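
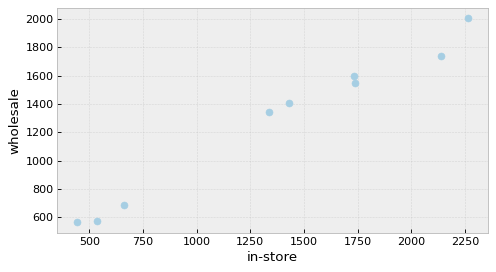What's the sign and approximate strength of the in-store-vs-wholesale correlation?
Points are positively correlated; strong (|r| ≈ 1.0).

positive, strong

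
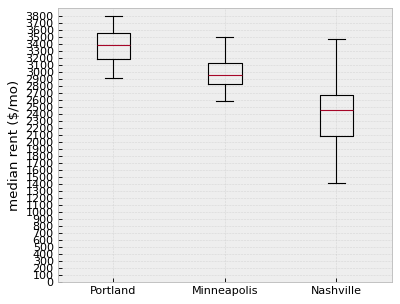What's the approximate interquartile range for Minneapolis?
≈ 300

Q3 ≈ 3100, Q1 ≈ 2800; IQR ≈ 300.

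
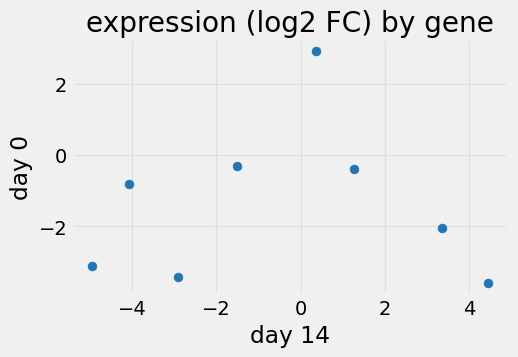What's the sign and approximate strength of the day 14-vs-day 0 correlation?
Points are roughly uncorrelated; weak (|r| ≈ 0.0).

no clear correlation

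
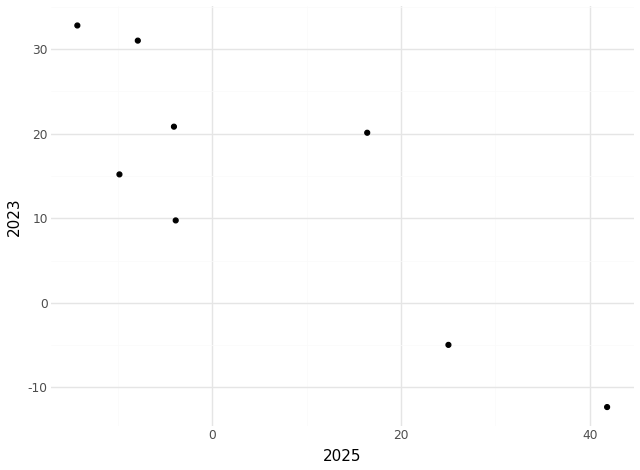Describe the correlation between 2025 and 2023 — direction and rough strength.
Points are negatively correlated; strong (|r| ≈ 0.8).

negative, strong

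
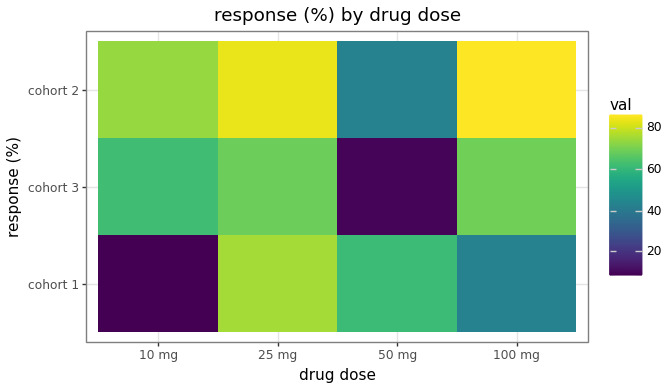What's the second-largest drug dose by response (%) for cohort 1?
50 mg

Top 3 for cohort 1: 25 mg ≈ 80, 50 mg ≈ 60, 100 mg ≈ 40.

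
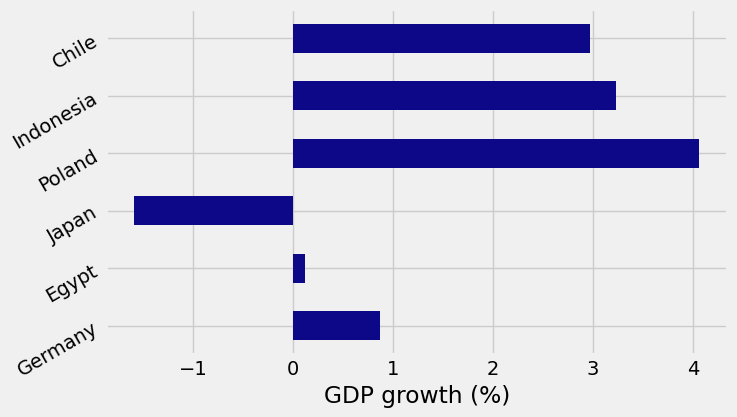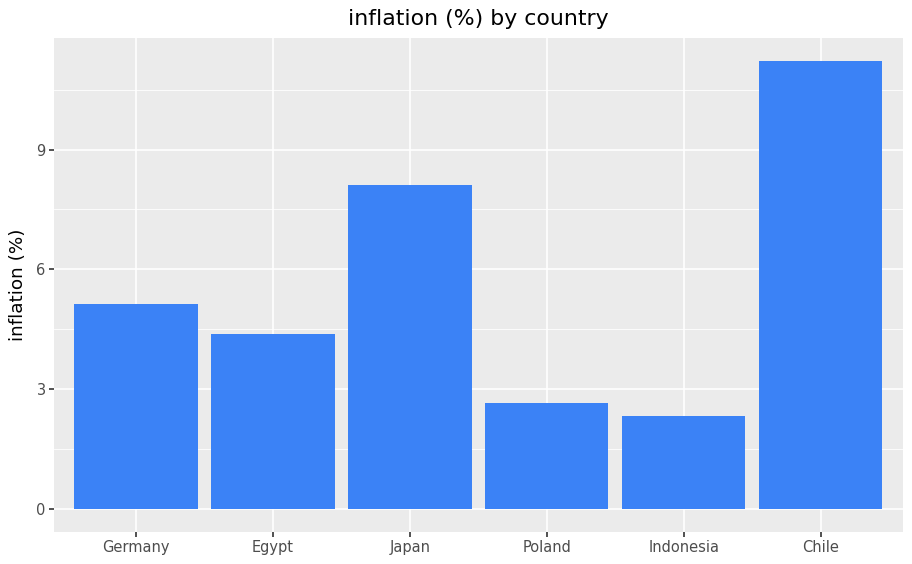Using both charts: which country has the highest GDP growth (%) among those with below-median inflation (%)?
Chart 2 median inflation (%) ≈ 4; below-median countries: Egypt, Poland, Indonesia. Among those, Poland has the highest GDP growth (%) (≈ 4).

Poland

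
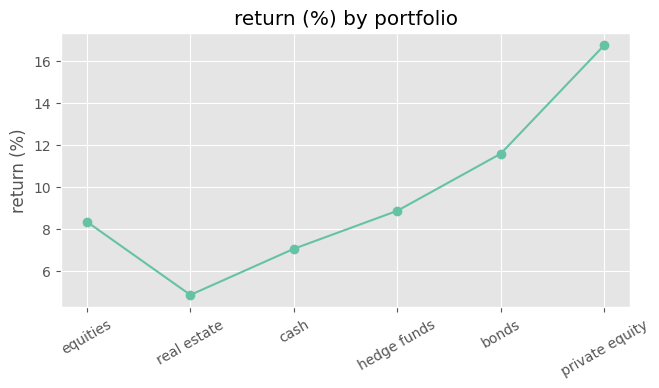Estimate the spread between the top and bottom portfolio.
Max private equity ≈ 17, min real estate ≈ 5; range ≈ 12.

≈ 12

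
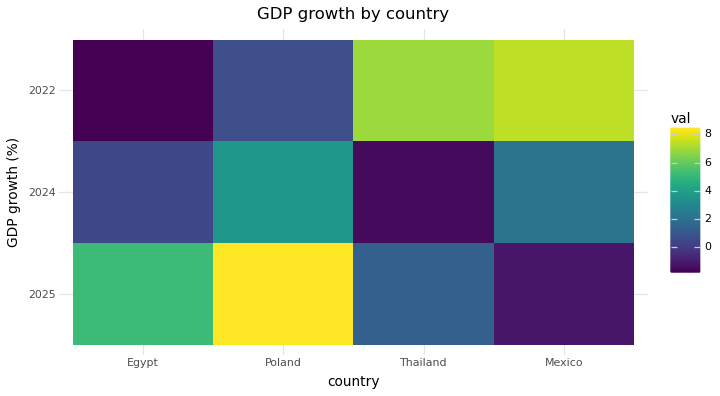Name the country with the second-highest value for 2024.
Mexico

Top 3 for 2024: Poland ≈ 4, Mexico ≈ 2, Egypt ≈ 0.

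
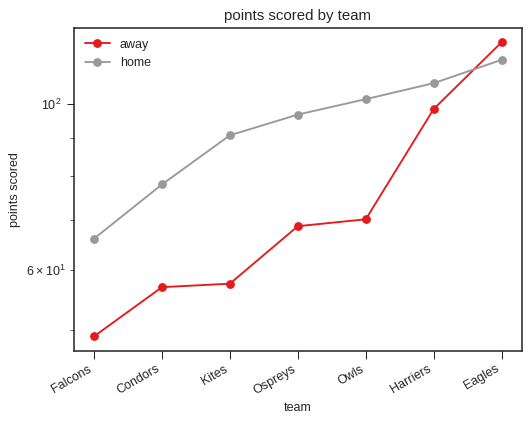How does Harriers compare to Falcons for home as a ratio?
≈ 1.57×

Harriers ≈ 110, Falcons ≈ 70; 110/70 ≈ 1.57.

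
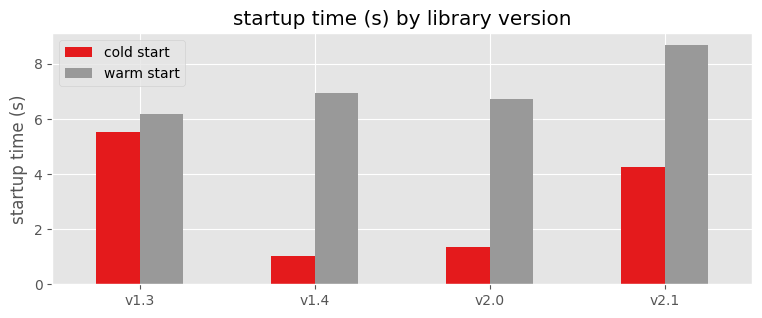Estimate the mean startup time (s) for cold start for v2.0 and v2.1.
(1 + 4) / 2 ≈ 2.

≈ 2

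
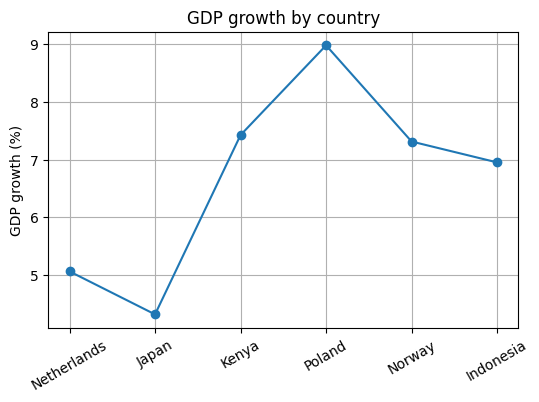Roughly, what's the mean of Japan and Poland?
(4.5 + 9.0) / 2 ≈ 6.75.

≈ 6.75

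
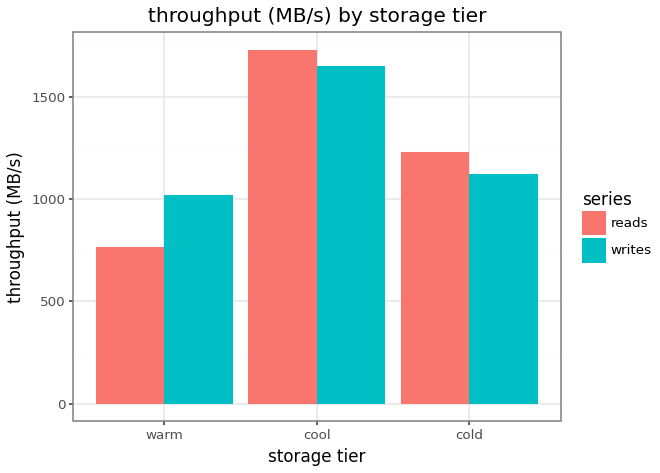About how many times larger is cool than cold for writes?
cool ≈ 1600, cold ≈ 1200; 1600/1200 ≈ 1.33.

≈ 1.33×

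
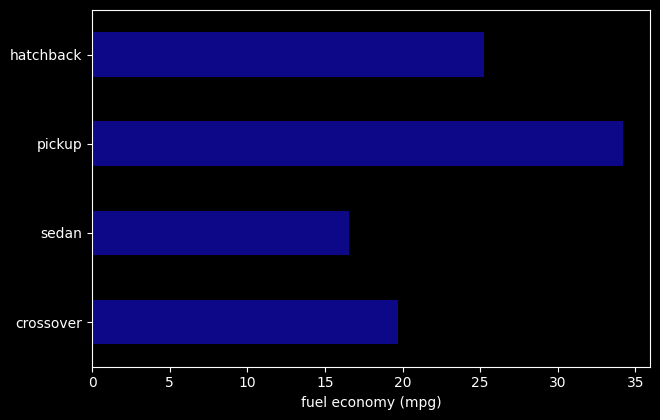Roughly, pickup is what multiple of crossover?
≈ 1.75×

pickup ≈ 35, crossover ≈ 20; 35/20 ≈ 1.75.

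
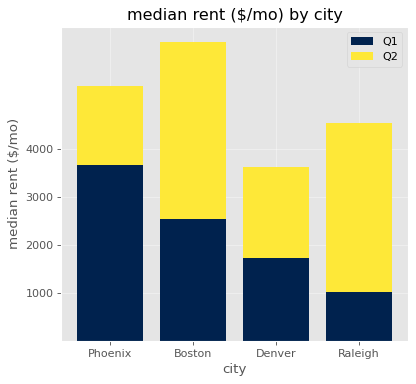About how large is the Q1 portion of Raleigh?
Q1 top ≈ 1000, bottom ≈ 0; segment ≈ 1000.

≈ 1000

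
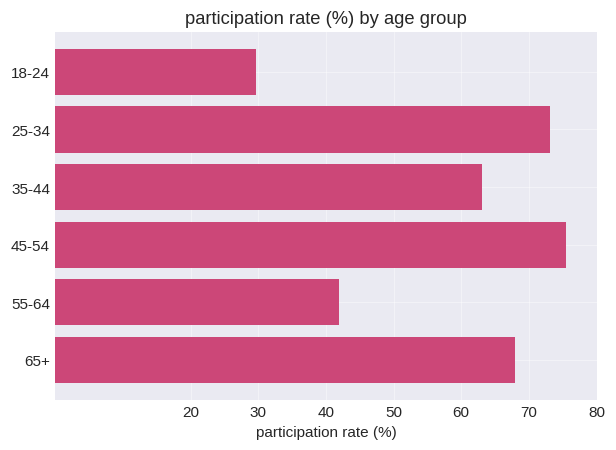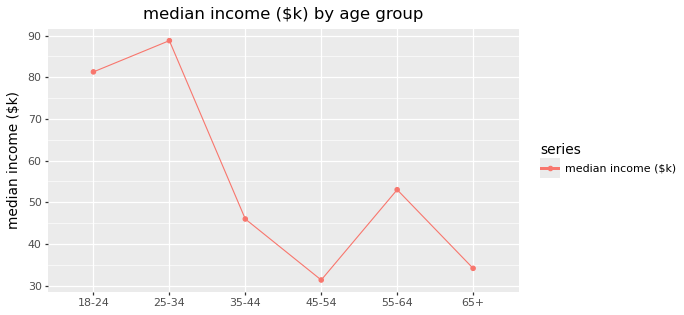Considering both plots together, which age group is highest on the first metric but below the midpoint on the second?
45-54

Chart 2 median median income ($k) ≈ 50; below-median age groups: 35-44, 45-54, 65+. Among those, 45-54 has the highest participation rate (%) (≈ 80).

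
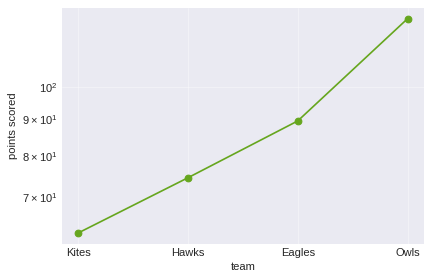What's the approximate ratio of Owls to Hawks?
Owls ≈ 120, Hawks ≈ 70; 120/70 ≈ 1.71.

≈ 1.71×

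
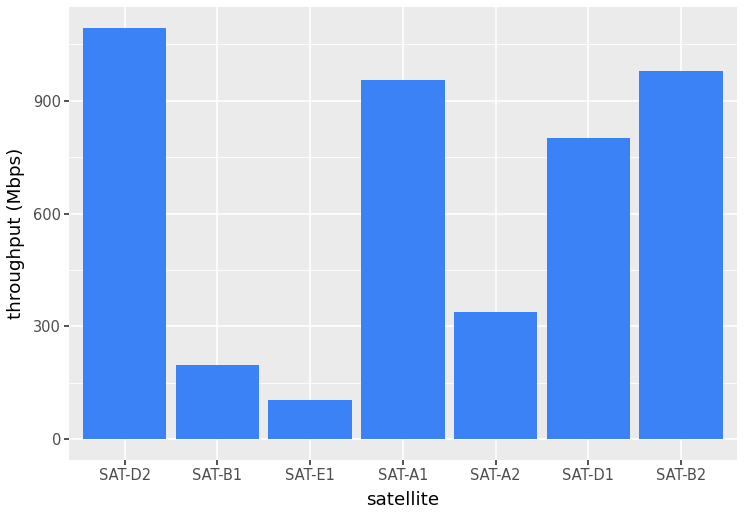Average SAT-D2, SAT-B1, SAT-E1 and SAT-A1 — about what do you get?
≈ 600

(1100 + 200 + 100 + 1000) / 4 ≈ 600.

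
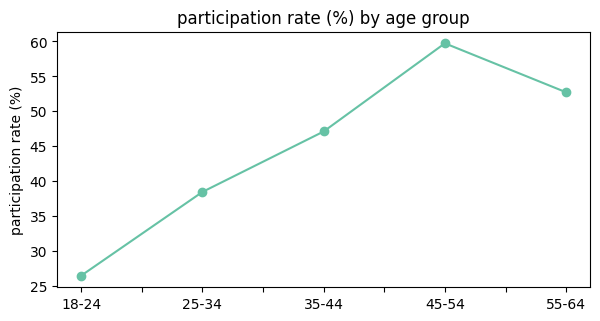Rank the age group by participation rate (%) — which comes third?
Top 4: 45-54 ≈ 60, 55-64 ≈ 55, 35-44 ≈ 45, 25-34 ≈ 40.

35-44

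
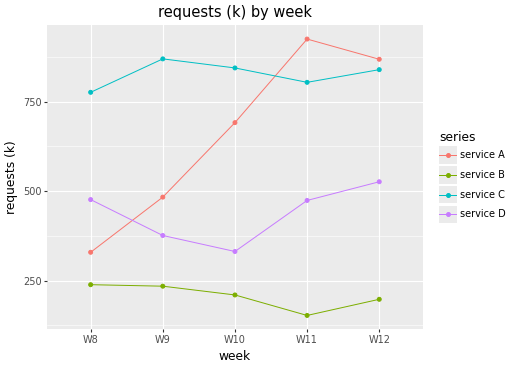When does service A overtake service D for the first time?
W9

W8: service A ≈ 300 vs service D ≈ 500 (not yet); W9: service A ≈ 500 vs service D ≈ 400 (first crossover).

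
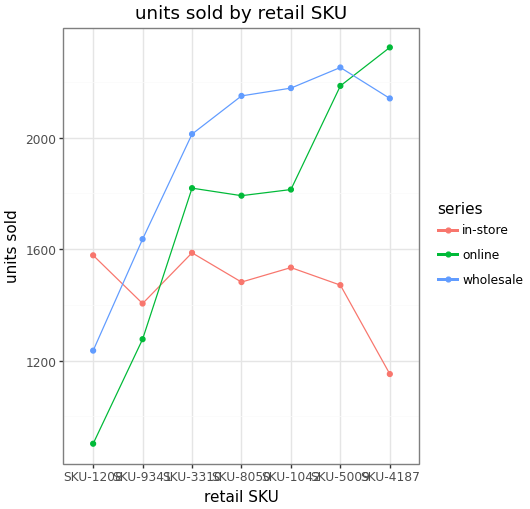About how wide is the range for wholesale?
Max SKU-5009 ≈ 2200, min SKU-1208 ≈ 1200; range ≈ 1000.

≈ 1000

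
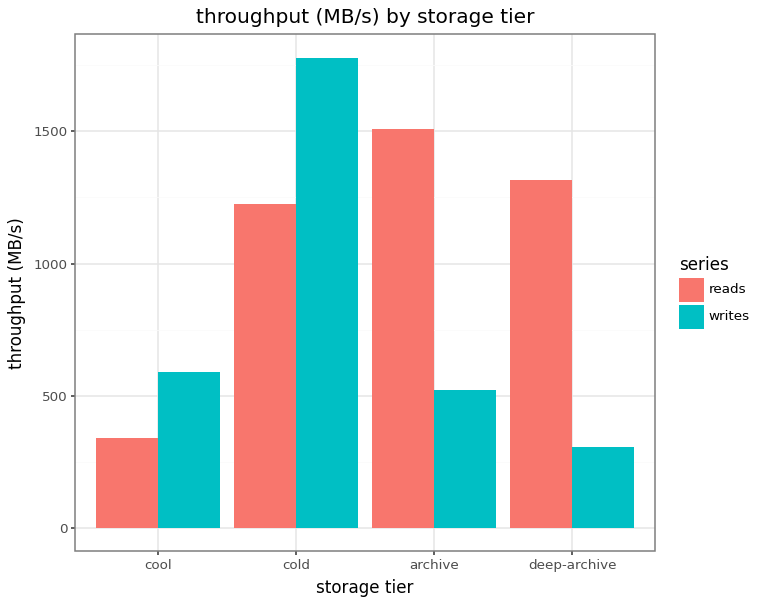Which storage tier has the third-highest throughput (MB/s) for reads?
Top 4 for reads: archive ≈ 1600, deep-archive ≈ 1400, cold ≈ 1200, cool ≈ 400.

cold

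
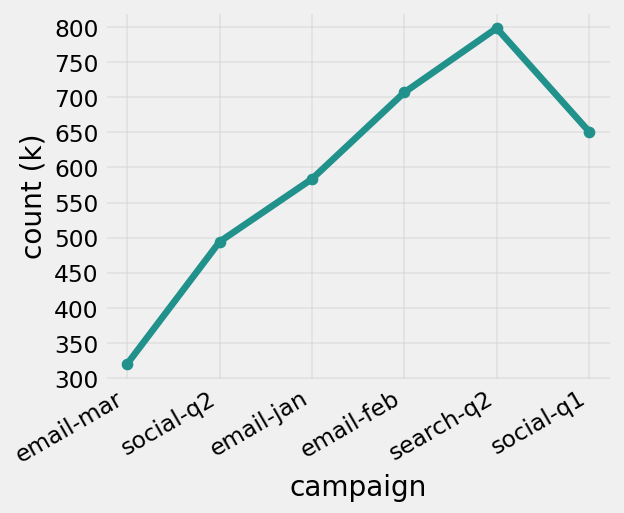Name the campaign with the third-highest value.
social-q1

Top 4: search-q2 ≈ 800, email-feb ≈ 700, social-q1 ≈ 650, email-jan ≈ 600.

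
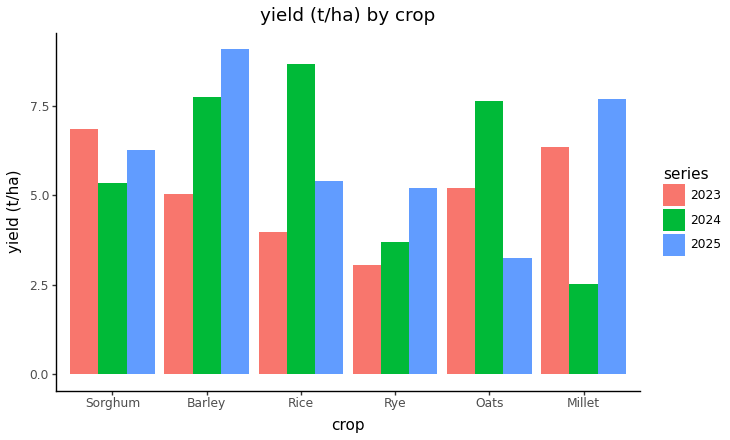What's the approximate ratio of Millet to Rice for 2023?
≈ 1.5×

Millet ≈ 6, Rice ≈ 4; 6/4 ≈ 1.5.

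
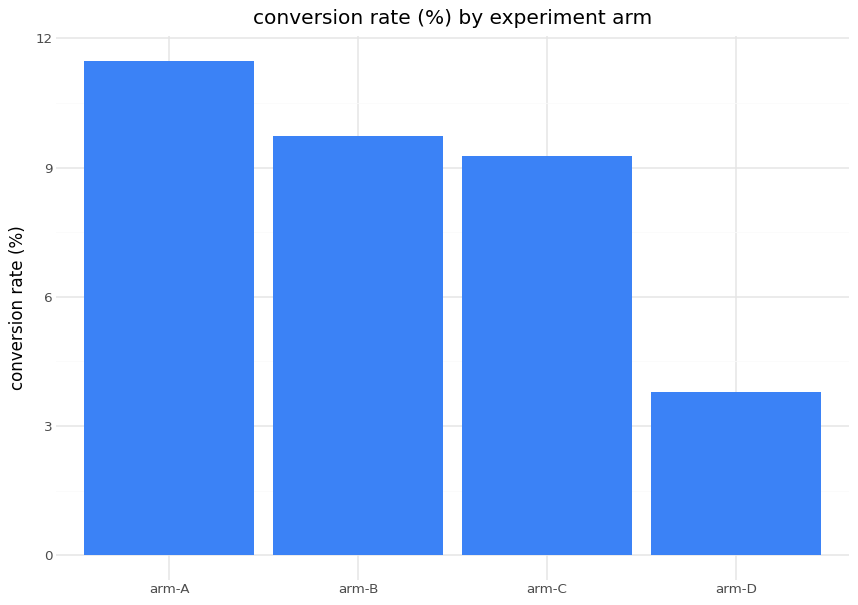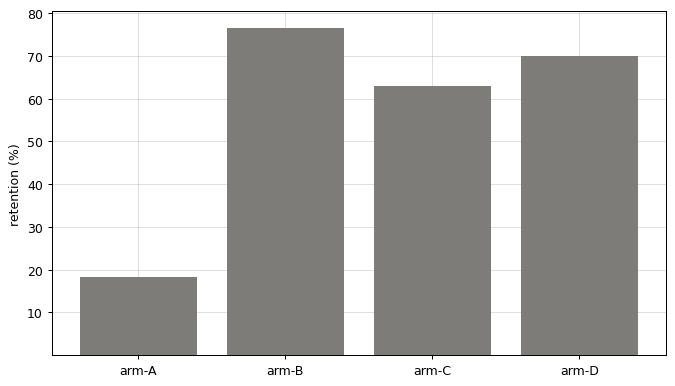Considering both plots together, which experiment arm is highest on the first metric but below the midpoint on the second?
Chart 2 median retention (%) ≈ 70; below-median experiment arms: arm-A, arm-C. Among those, arm-A has the highest conversion rate (%) (≈ 12).

arm-A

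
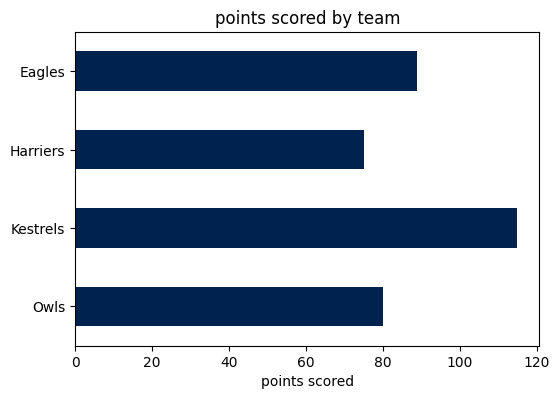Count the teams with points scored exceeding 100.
Above 100: Kestrels.

1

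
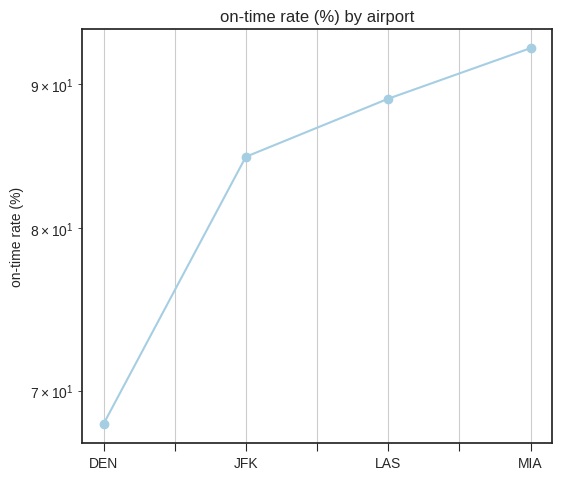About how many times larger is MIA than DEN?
≈ 1.36×

MIA ≈ 95, DEN ≈ 70; 95/70 ≈ 1.36.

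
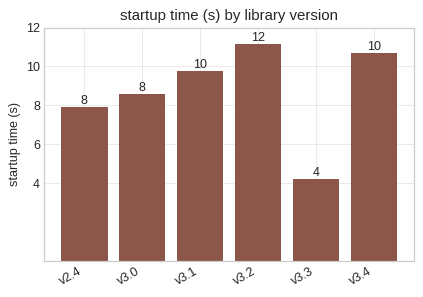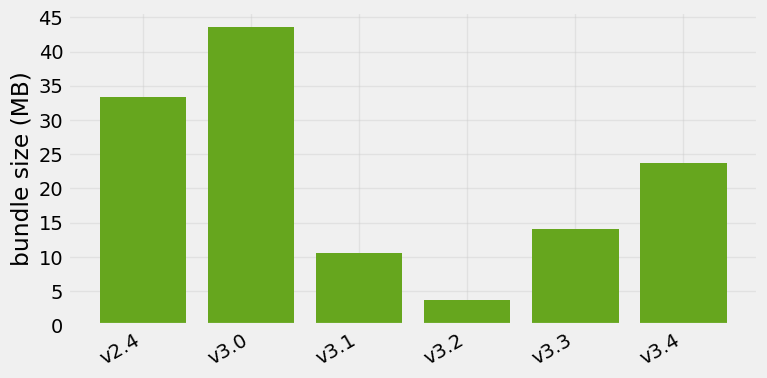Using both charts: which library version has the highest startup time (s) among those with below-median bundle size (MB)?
Chart 2 median bundle size (MB) ≈ 20; below-median library versions: v3.1, v3.2, v3.3. Among those, v3.2 has the highest startup time (s) (≈ 12).

v3.2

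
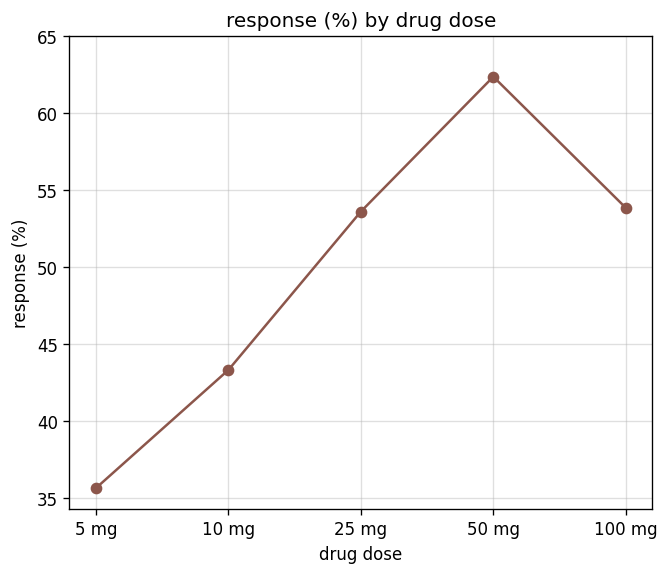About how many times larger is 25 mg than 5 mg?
25 mg ≈ 55, 5 mg ≈ 35; 55/35 ≈ 1.57.

≈ 1.57×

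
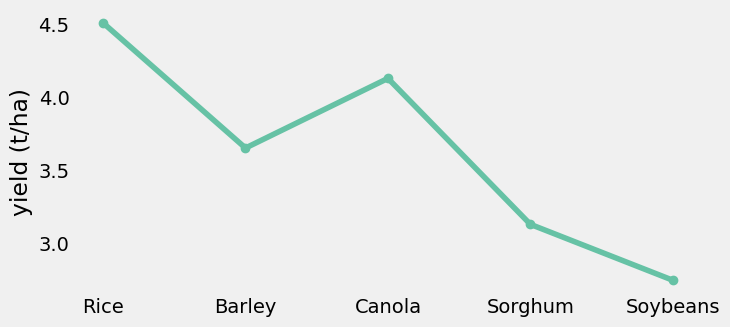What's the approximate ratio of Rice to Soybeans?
≈ 1.64×

Rice ≈ 4.6, Soybeans ≈ 2.8; 4.6/2.8 ≈ 1.64.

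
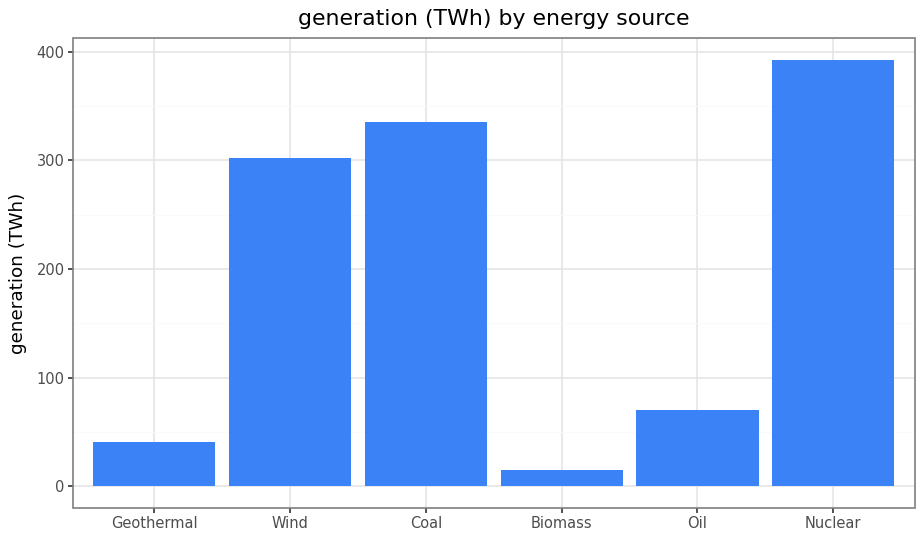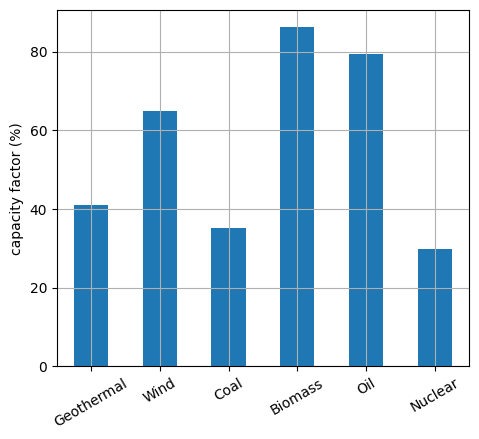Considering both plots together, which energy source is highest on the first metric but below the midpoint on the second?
Chart 2 median capacity factor (%) ≈ 50; below-median energy sources: Geothermal, Coal, Nuclear. Among those, Nuclear has the highest generation (TWh) (≈ 400).

Nuclear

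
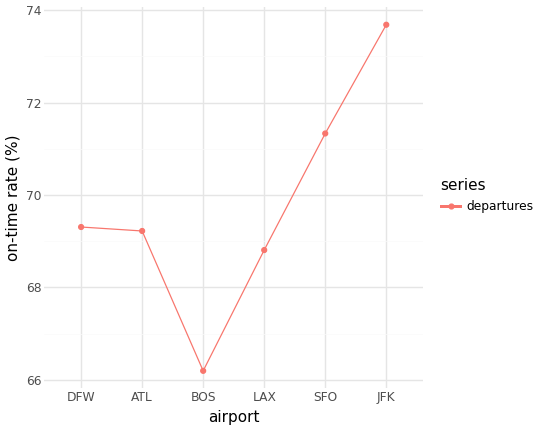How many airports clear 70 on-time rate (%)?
2

Above 70: SFO, JFK.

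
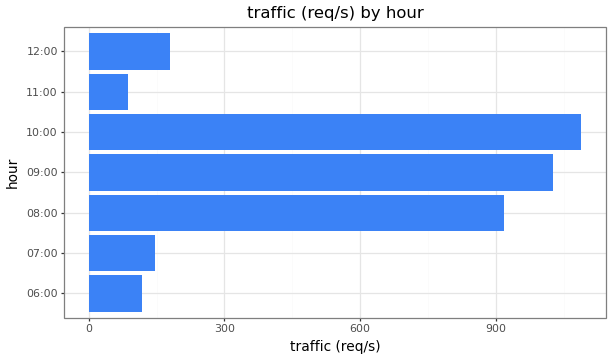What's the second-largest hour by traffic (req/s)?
Top 3: 10:00 ≈ 1100, 09:00 ≈ 1000, 08:00 ≈ 900.

09:00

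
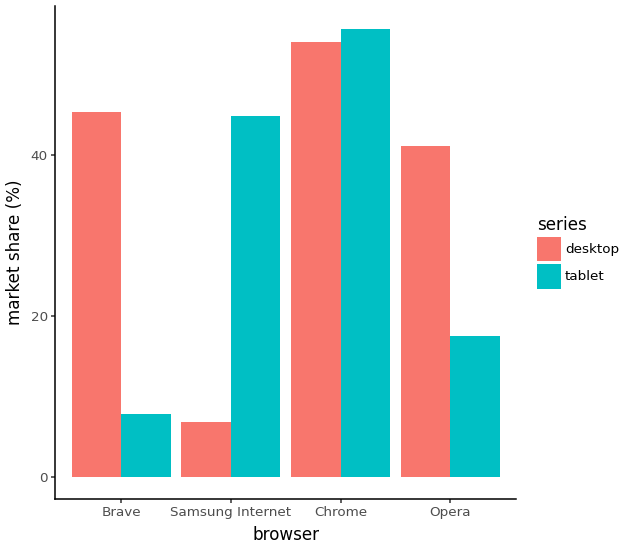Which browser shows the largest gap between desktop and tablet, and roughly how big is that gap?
Samsung Internet, ≈ 40 %

Samsung Internet: desktop ≈ 5, tablet ≈ 45 → gap ≈ 40. Next-largest (Brave) is only ≈ 35.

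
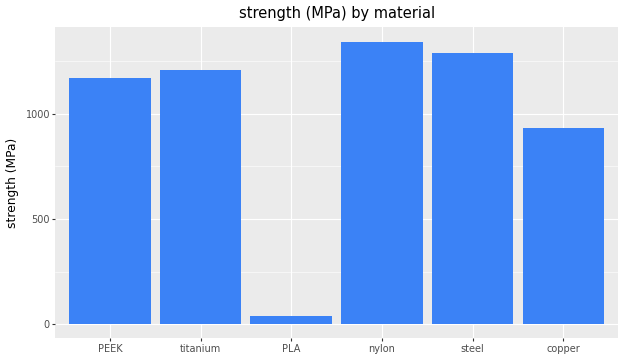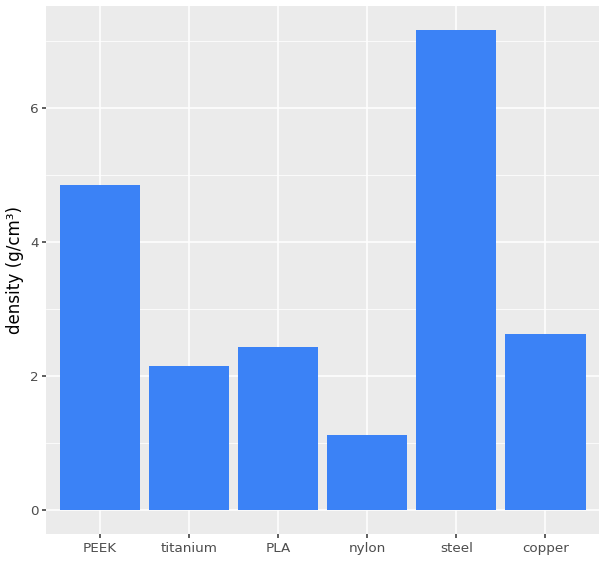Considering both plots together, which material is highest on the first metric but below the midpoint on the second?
nylon

Chart 2 median density (g/cm³) ≈ 3; below-median materials: titanium, PLA, nylon. Among those, nylon has the highest strength (MPa) (≈ 1400).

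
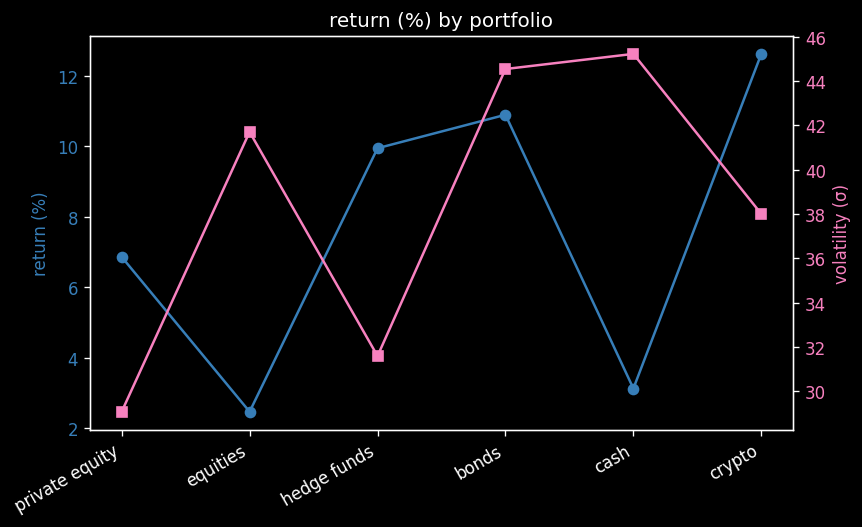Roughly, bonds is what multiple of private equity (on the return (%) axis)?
≈ 1.57×

bonds ≈ 11, private equity ≈ 7; 11/7 ≈ 1.57.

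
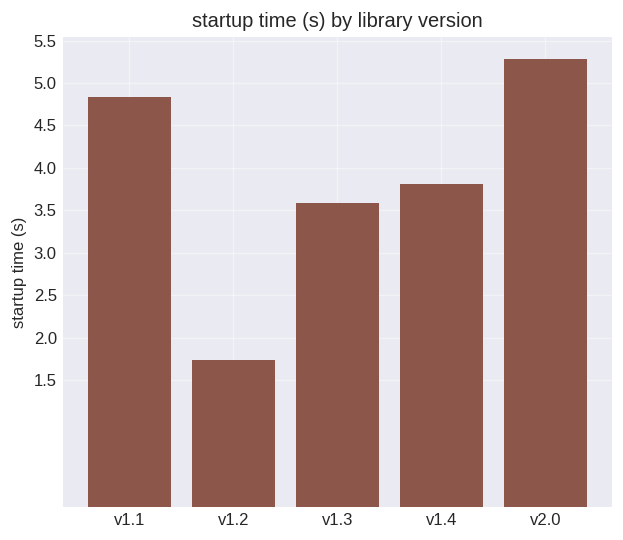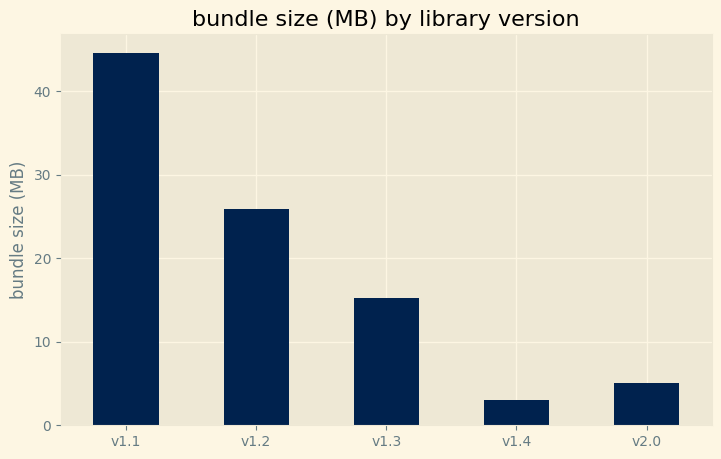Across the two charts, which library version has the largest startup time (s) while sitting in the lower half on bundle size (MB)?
v2.0

Chart 2 median bundle size (MB) ≈ 15; below-median library versions: v1.4, v2.0. Among those, v2.0 has the highest startup time (s) (≈ 5.5).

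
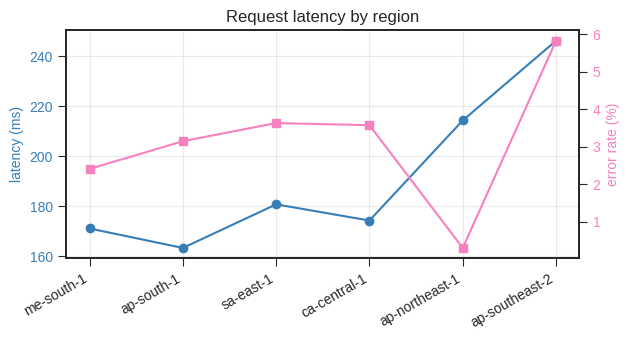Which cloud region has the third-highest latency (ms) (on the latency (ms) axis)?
Top 4 (on the latency (ms) axis): ap-southeast-2 ≈ 250, ap-northeast-1 ≈ 210, sa-east-1 ≈ 180, ca-central-1 ≈ 170.

sa-east-1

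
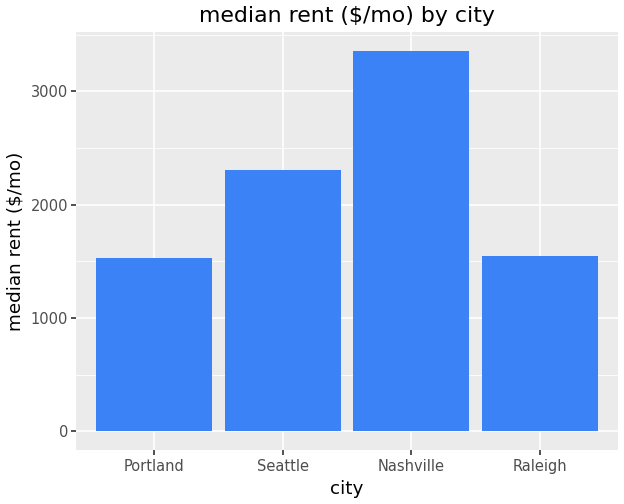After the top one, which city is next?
Seattle

Top 3: Nashville ≈ 3500, Seattle ≈ 2500, Raleigh ≈ 1500.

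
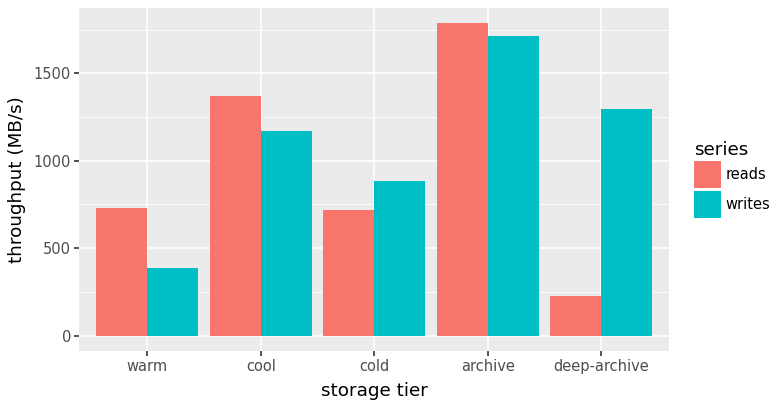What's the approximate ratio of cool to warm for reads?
cool ≈ 1400, warm ≈ 800; 1400/800 ≈ 1.75.

≈ 1.75×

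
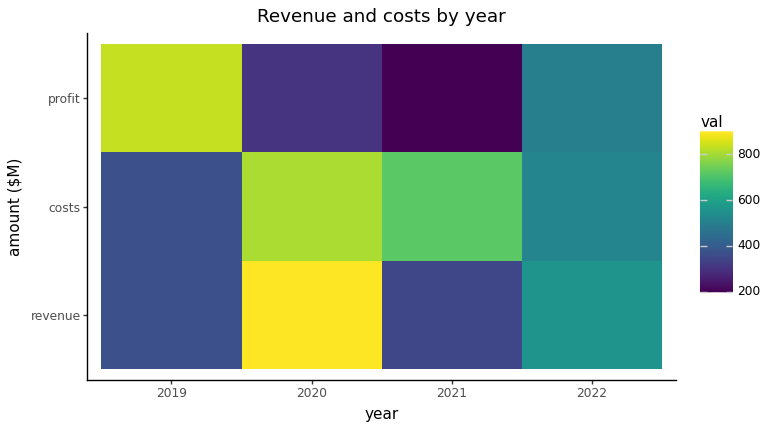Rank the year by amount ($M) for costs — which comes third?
Top 4 for costs: 2020 ≈ 800, 2021 ≈ 700, 2022 ≈ 500, 2019 ≈ 400.

2022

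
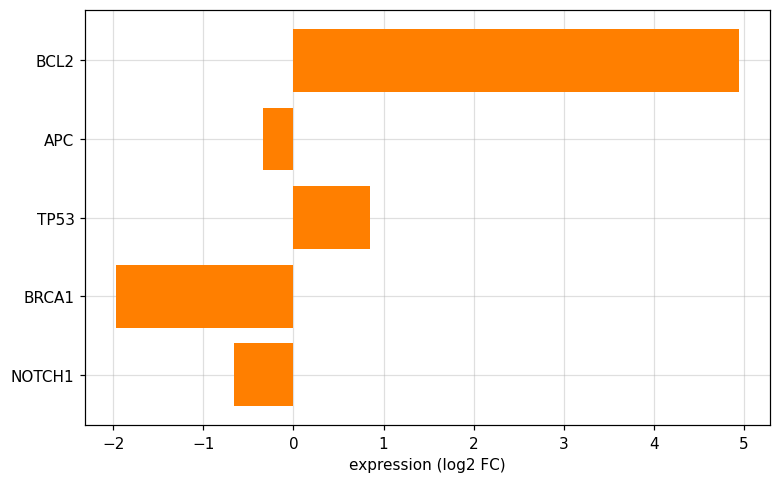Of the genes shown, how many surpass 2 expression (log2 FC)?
Above 2: BCL2.

1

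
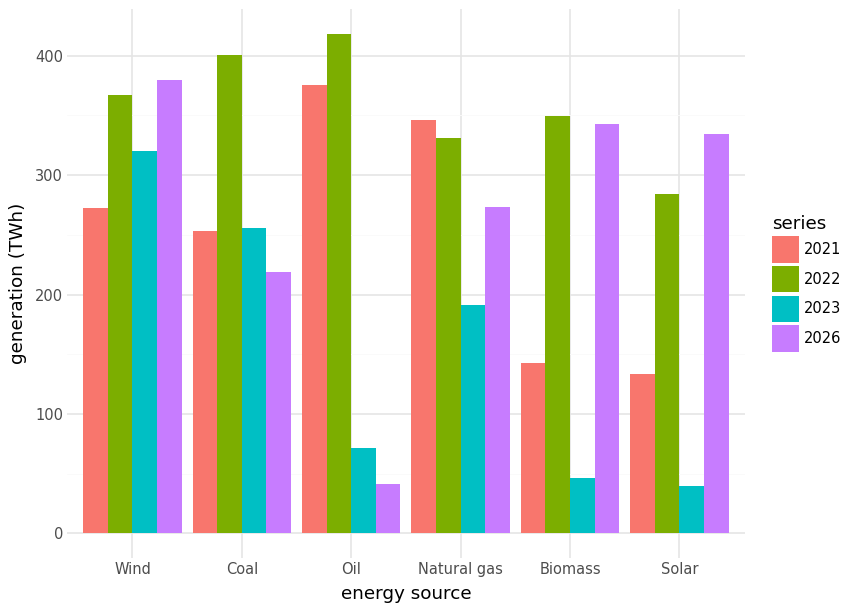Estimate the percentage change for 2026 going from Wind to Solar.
≈ -12.5%

Wind ≈ 400, Solar ≈ 350; (350 − 400) / 400 ≈ -12.5%.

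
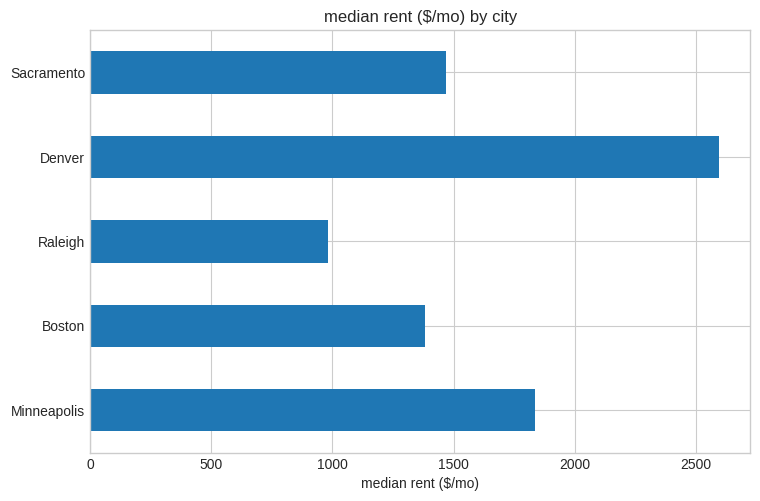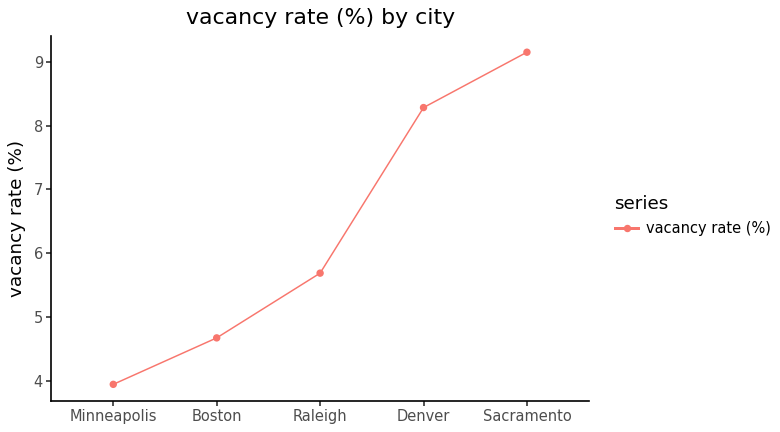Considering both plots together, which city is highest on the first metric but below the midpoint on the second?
Minneapolis

Chart 2 median vacancy rate (%) ≈ 6; below-median cities: Minneapolis, Boston. Among those, Minneapolis has the highest median rent ($/mo) (≈ 2000).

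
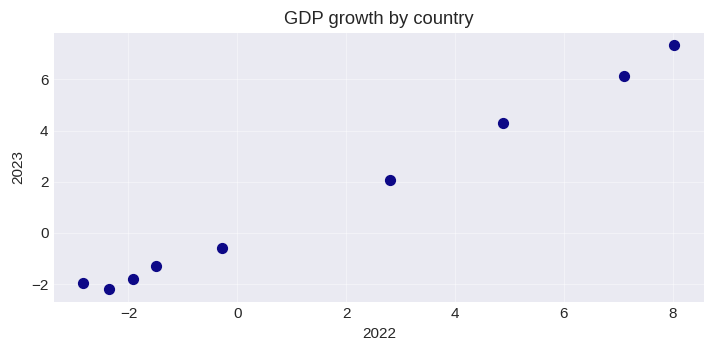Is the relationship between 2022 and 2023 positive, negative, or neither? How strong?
positive, strong

Points are positively correlated; strong (|r| ≈ 1.0).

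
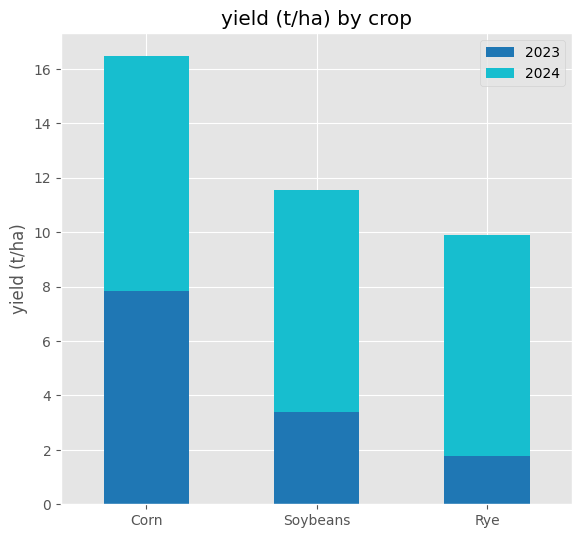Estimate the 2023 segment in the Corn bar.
2023 top ≈ 8, bottom ≈ 0; segment ≈ 8.

≈ 8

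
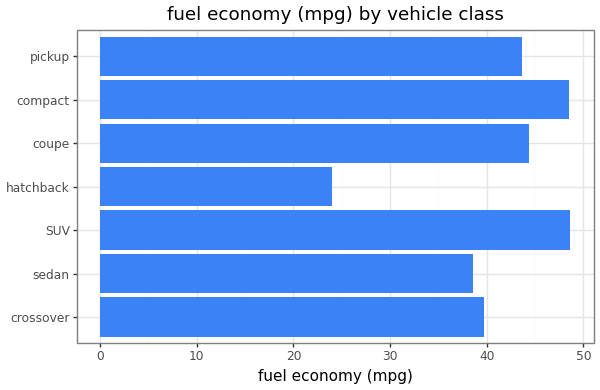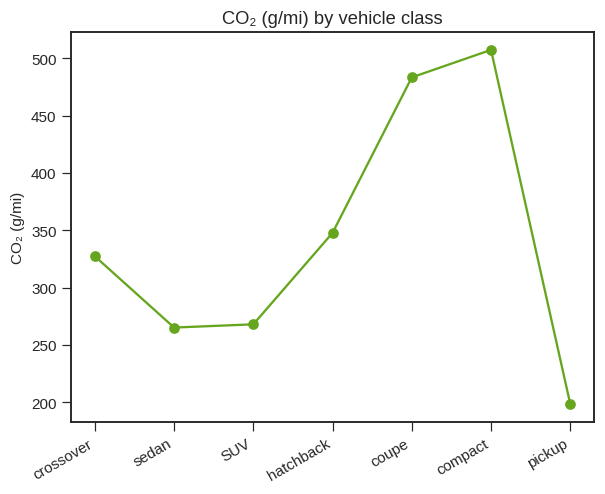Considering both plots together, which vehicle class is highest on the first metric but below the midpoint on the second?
SUV

Chart 2 median CO₂ (g/mi) ≈ 350; below-median vehicle classes: sedan, SUV, pickup. Among those, SUV has the highest fuel economy (mpg) (≈ 50).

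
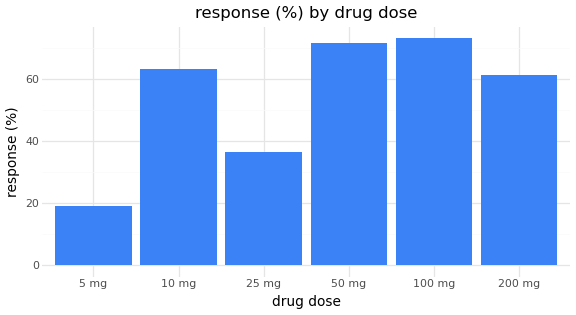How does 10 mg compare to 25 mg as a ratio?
≈ 1.5×

10 mg ≈ 60, 25 mg ≈ 40; 60/40 ≈ 1.5.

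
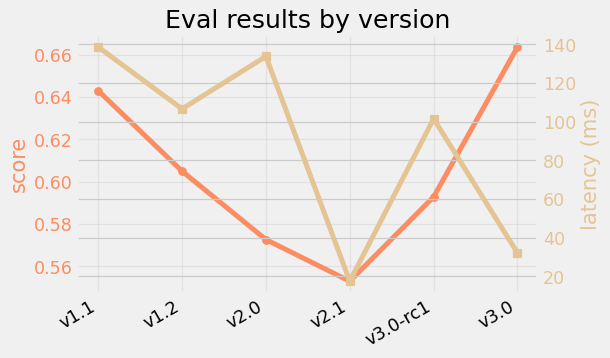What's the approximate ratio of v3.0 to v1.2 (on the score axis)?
≈ 1.1×

v3.0 ≈ 0.66, v1.2 ≈ 0.60; 0.66/0.60 ≈ 1.1.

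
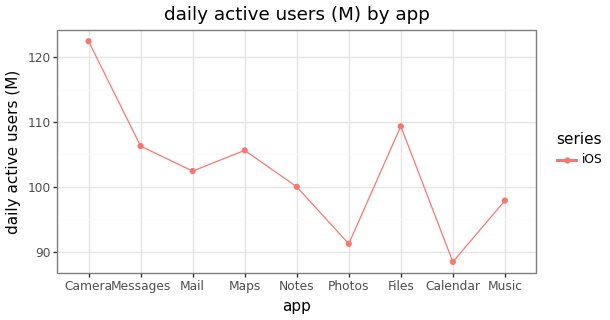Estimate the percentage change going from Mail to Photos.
≈ -10%

Mail ≈ 100, Photos ≈ 90; (90 − 100) / 100 ≈ -10%.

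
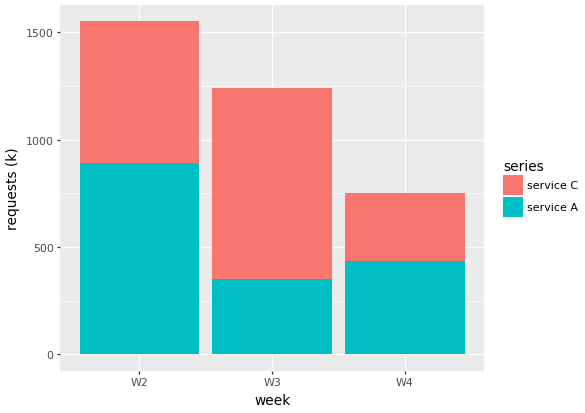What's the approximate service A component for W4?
service A top ≈ 400, bottom ≈ 0; segment ≈ 400.

≈ 400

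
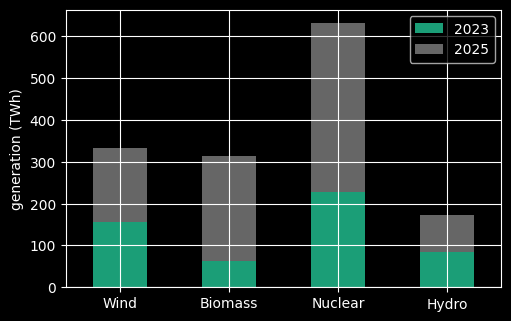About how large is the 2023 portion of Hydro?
2023 top ≈ 100, bottom ≈ 0; segment ≈ 100.

≈ 100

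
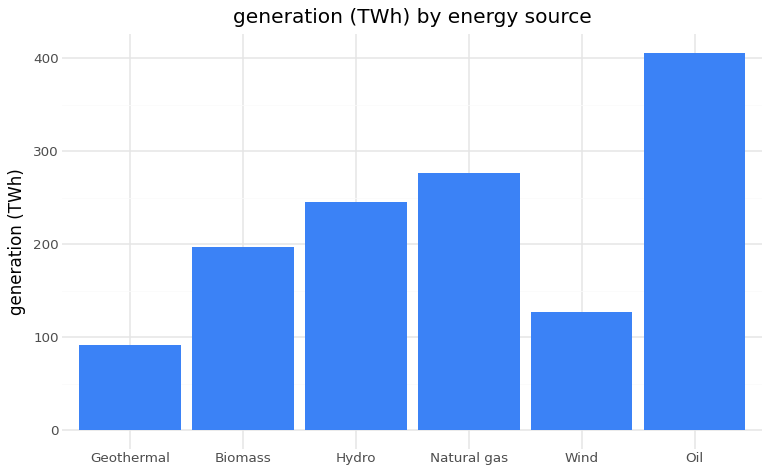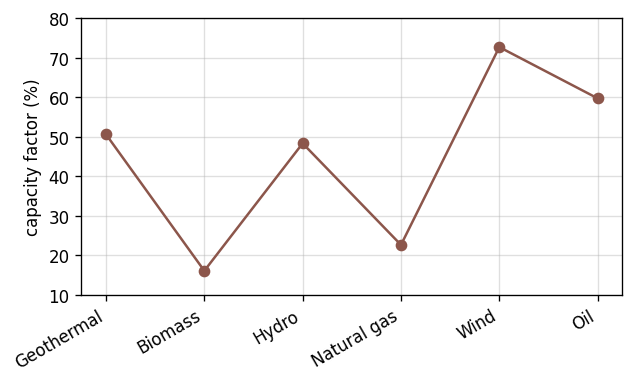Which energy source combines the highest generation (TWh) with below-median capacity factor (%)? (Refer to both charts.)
Chart 2 median capacity factor (%) ≈ 50; below-median energy sources: Biomass, Hydro, Natural gas. Among those, Natural gas has the highest generation (TWh) (≈ 300).

Natural gas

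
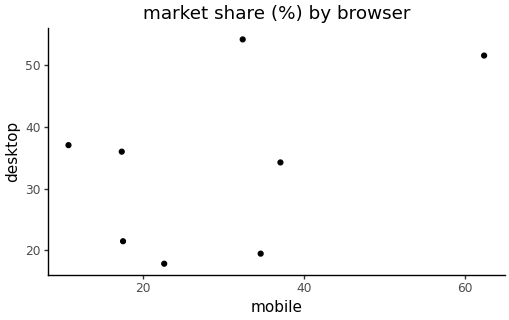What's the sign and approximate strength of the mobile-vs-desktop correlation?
positive, moderate

Points are positively correlated; moderate (|r| ≈ 0.5).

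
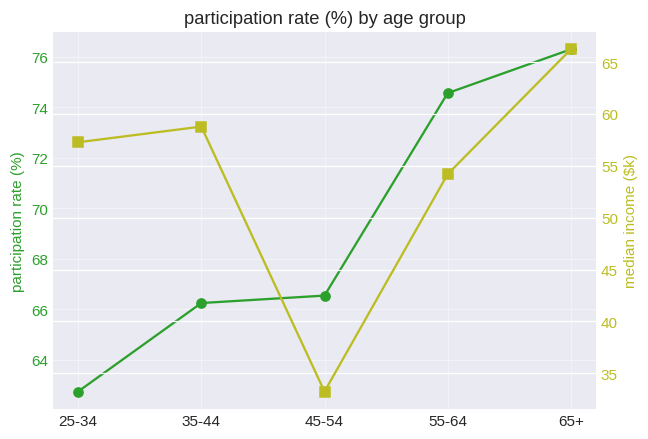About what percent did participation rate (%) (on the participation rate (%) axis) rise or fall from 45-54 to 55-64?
45-54 ≈ 66, 55-64 ≈ 74; (74 − 66) / 66 ≈ +12.1%.

≈ +12.1%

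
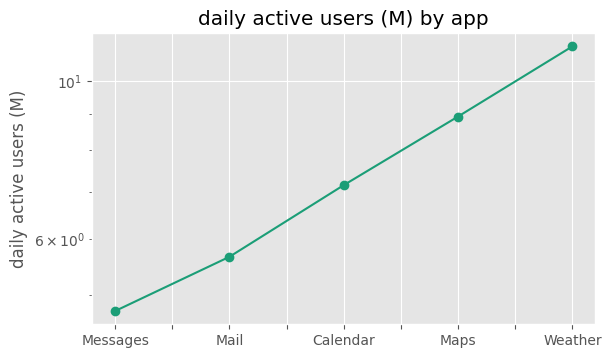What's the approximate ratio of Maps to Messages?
≈ 1.8×

Maps ≈ 9, Messages ≈ 5; 9/5 ≈ 1.8.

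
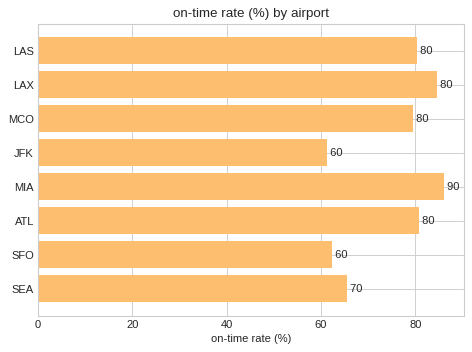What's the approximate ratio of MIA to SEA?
MIA ≈ 90, SEA ≈ 70; 90/70 ≈ 1.29.

≈ 1.29×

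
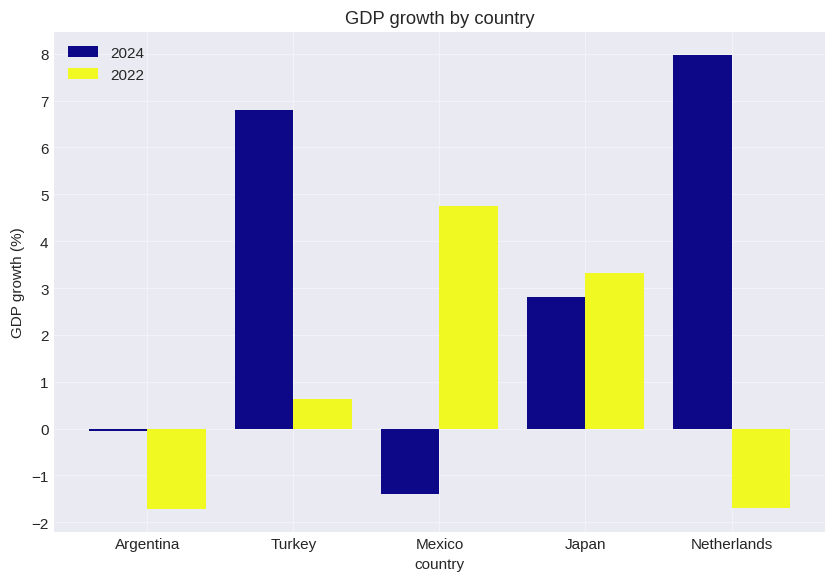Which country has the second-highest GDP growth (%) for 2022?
Japan

Top 3 for 2022: Mexico ≈ 5, Japan ≈ 3, Turkey ≈ 1.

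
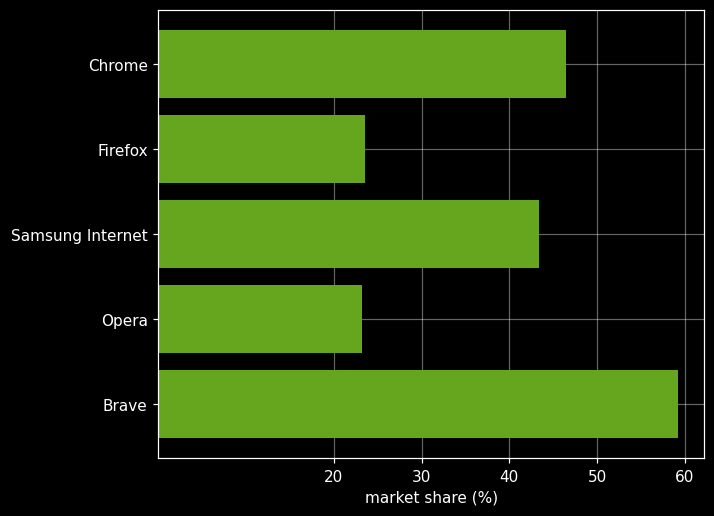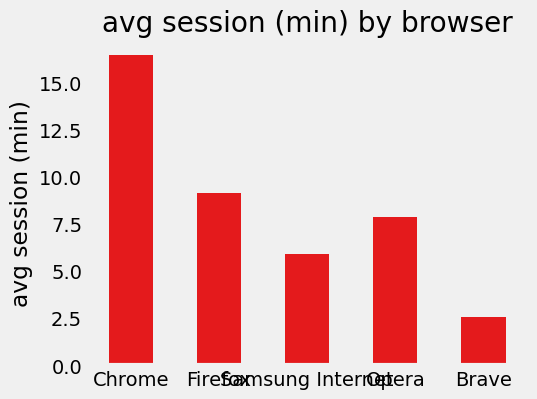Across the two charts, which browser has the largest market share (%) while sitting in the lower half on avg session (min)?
Brave

Chart 2 median avg session (min) ≈ 8; below-median browsers: Samsung Internet, Brave. Among those, Brave has the highest market share (%) (≈ 60).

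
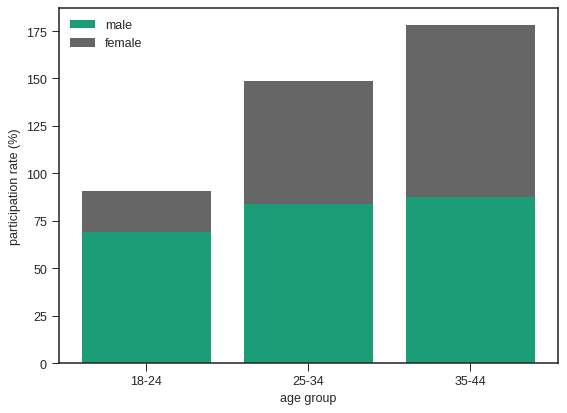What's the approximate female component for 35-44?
≈ 100

female top ≈ 180, bottom ≈ 80; segment ≈ 100.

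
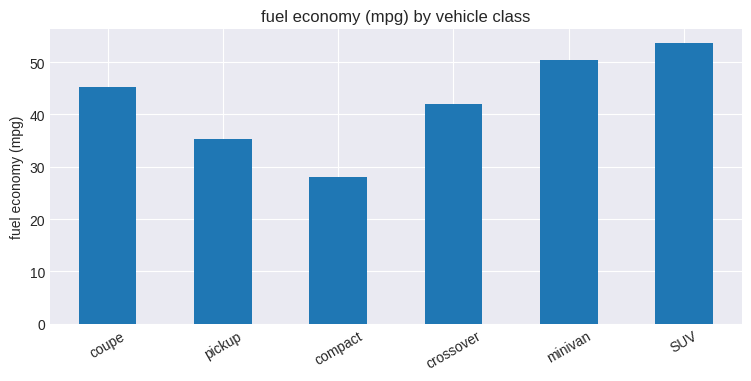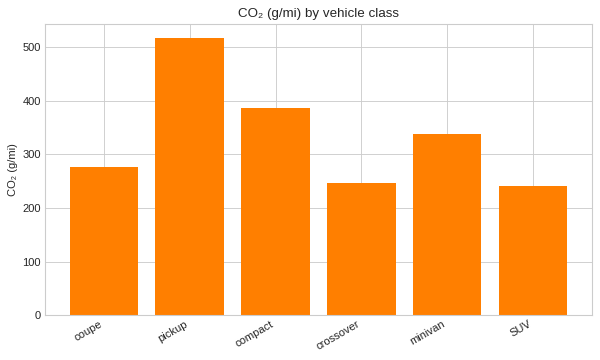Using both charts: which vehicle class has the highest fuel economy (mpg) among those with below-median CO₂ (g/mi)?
SUV

Chart 2 median CO₂ (g/mi) ≈ 300; below-median vehicle classes: coupe, crossover, SUV. Among those, SUV has the highest fuel economy (mpg) (≈ 55).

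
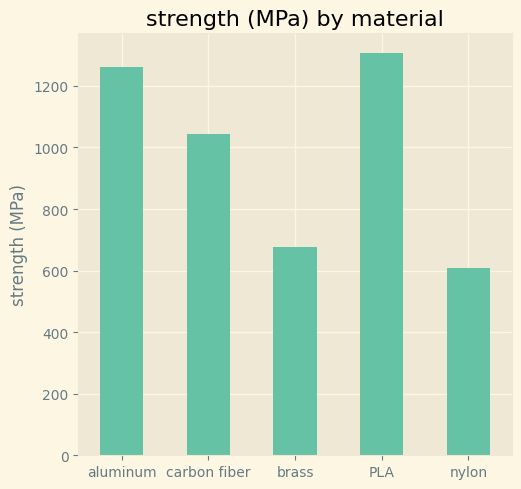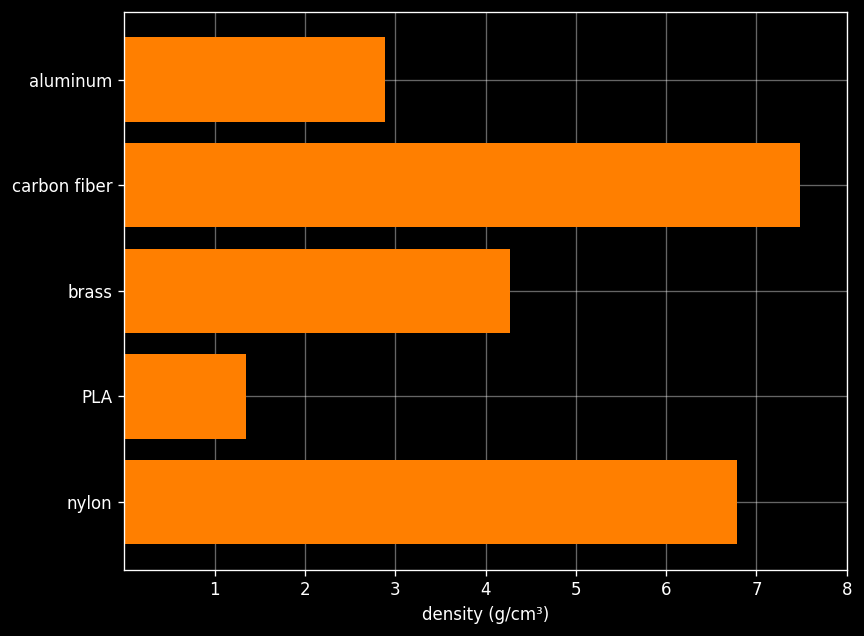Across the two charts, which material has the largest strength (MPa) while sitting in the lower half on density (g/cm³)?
PLA

Chart 2 median density (g/cm³) ≈ 4; below-median materials: aluminum, PLA. Among those, PLA has the highest strength (MPa) (≈ 1400).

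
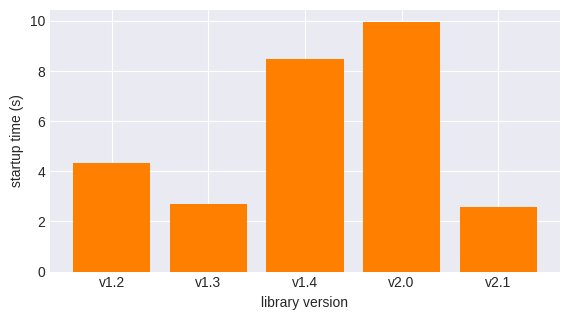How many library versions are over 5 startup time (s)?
Above 5: v1.4, v2.0.

2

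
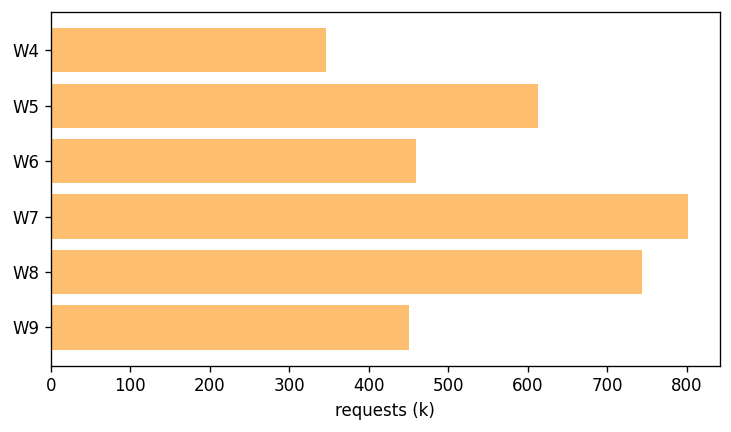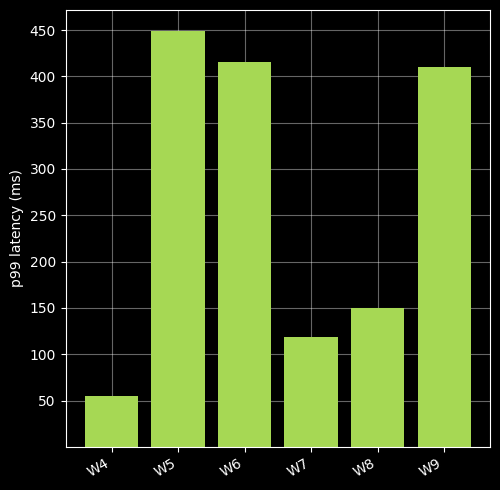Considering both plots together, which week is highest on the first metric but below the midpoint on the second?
W7

Chart 2 median p99 latency (ms) ≈ 300; below-median weeks: W4, W7, W8. Among those, W7 has the highest requests (k) (≈ 800).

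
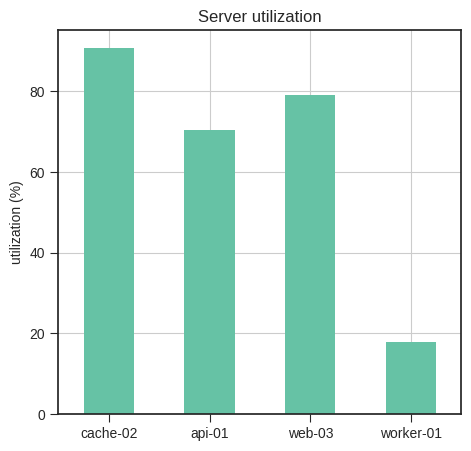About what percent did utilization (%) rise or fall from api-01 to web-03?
api-01 ≈ 70, web-03 ≈ 80; (80 − 70) / 70 ≈ +14.3%.

≈ +14.3%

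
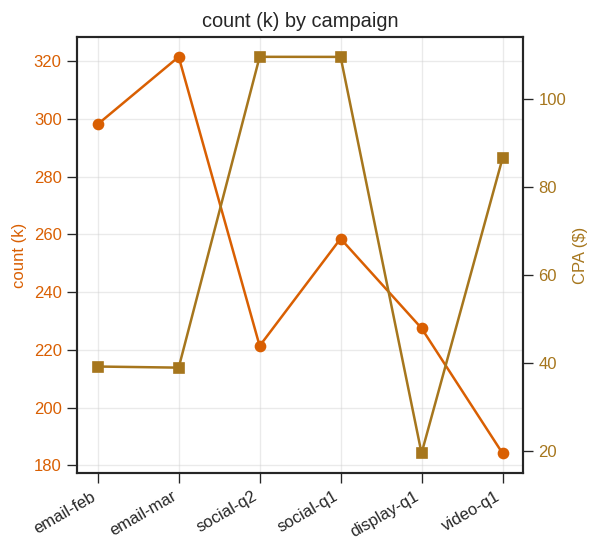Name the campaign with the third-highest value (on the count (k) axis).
Top 4 (on the count (k) axis): email-mar ≈ 320, email-feb ≈ 300, social-q1 ≈ 260, display-q1 ≈ 220.

social-q1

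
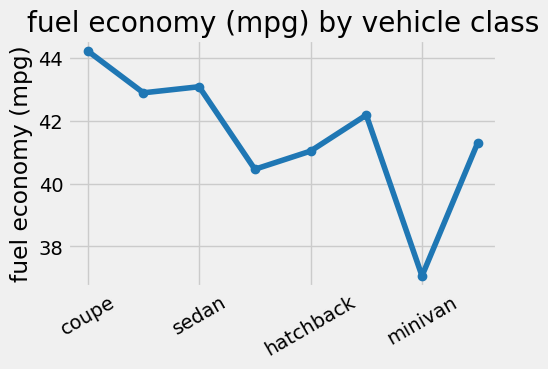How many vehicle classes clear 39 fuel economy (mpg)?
Above 39: coupe, crossover, sedan, SUV, hatchback, compact, pickup.

7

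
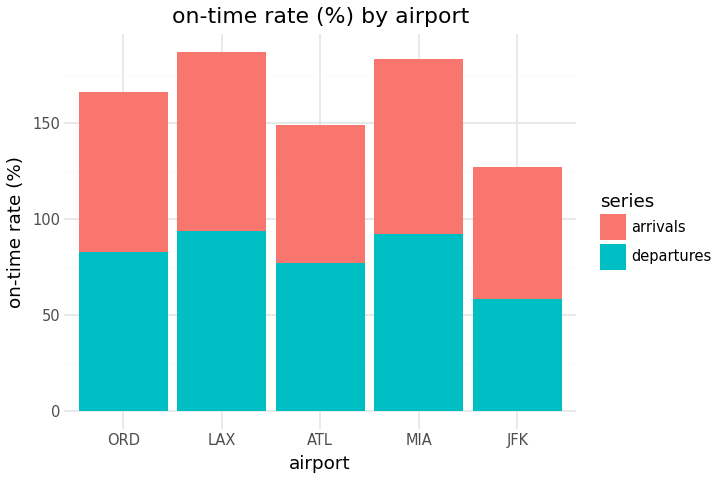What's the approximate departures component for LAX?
≈ 100

departures top ≈ 100, bottom ≈ 0; segment ≈ 100.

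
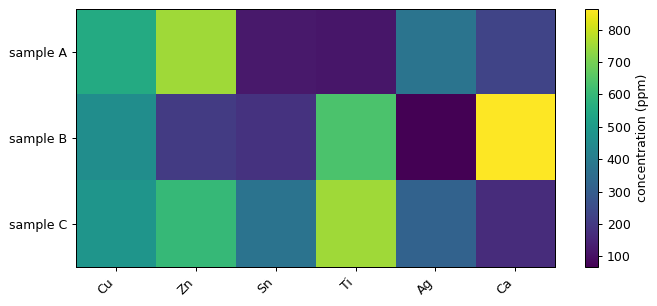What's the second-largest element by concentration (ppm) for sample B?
Ti

Top 3 for sample B: Ca ≈ 900, Ti ≈ 600, Cu ≈ 500.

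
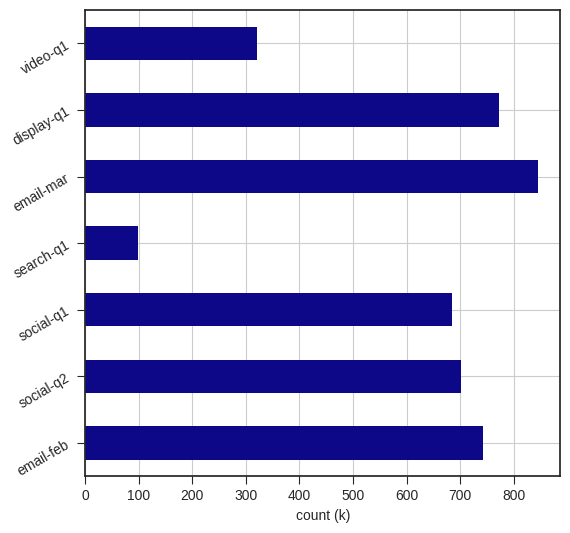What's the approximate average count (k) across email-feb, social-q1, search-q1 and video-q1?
(700 + 700 + 100 + 300) / 4 ≈ 450.

≈ 450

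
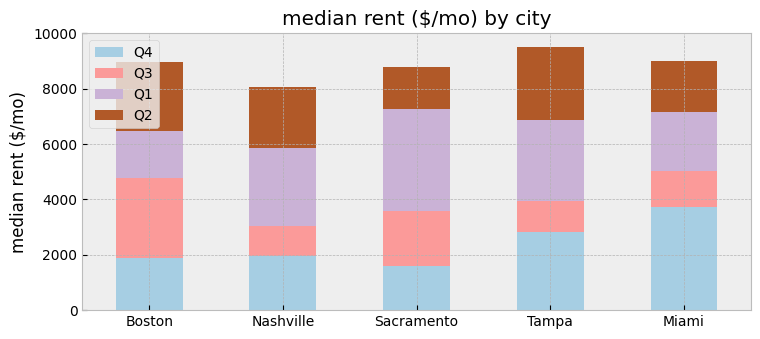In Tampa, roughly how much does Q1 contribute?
≈ 3000

Q1 top ≈ 7000, bottom ≈ 4000; segment ≈ 3000.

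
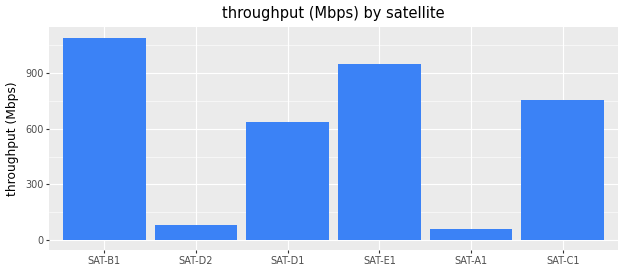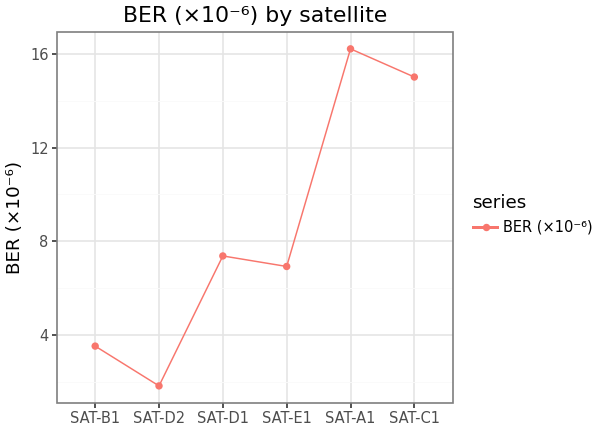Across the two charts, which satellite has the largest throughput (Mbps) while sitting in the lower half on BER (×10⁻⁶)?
SAT-B1

Chart 2 median BER (×10⁻⁶) ≈ 8; below-median satellites: SAT-B1, SAT-D2, SAT-E1. Among those, SAT-B1 has the highest throughput (Mbps) (≈ 1100).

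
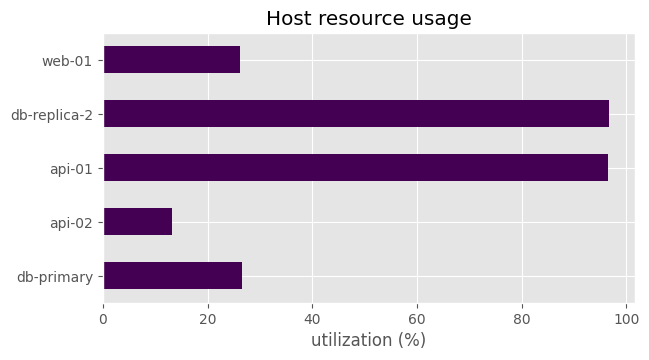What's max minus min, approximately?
≈ 90

Max db-replica-2 ≈ 100, min api-02 ≈ 10; range ≈ 90.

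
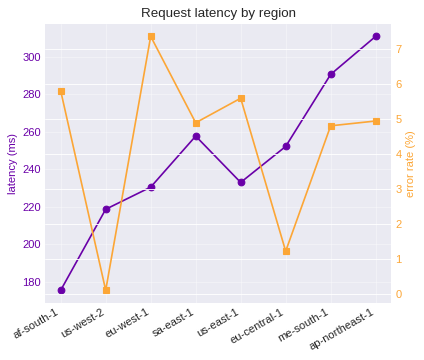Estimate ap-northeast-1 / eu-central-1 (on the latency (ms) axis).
≈ 1.23×

ap-northeast-1 ≈ 320, eu-central-1 ≈ 260; 320/260 ≈ 1.23.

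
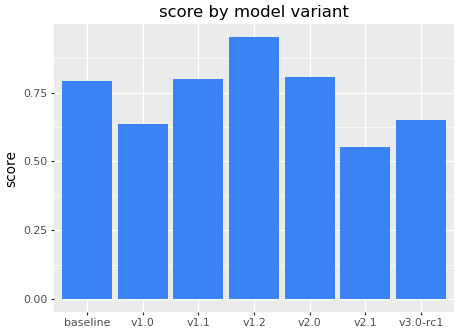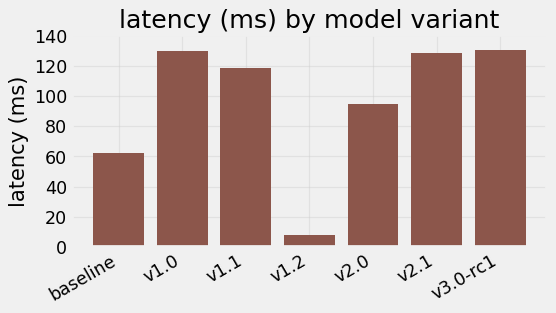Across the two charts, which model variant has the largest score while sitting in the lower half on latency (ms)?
v1.2

Chart 2 median latency (ms) ≈ 120; below-median model variants: baseline, v1.2, v2.0. Among those, v1.2 has the highest score (≈ 1).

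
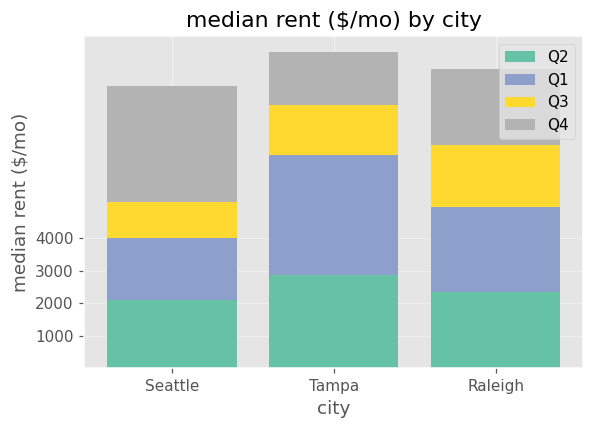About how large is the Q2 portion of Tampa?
Q2 top ≈ 3000, bottom ≈ 0; segment ≈ 3000.

≈ 3000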